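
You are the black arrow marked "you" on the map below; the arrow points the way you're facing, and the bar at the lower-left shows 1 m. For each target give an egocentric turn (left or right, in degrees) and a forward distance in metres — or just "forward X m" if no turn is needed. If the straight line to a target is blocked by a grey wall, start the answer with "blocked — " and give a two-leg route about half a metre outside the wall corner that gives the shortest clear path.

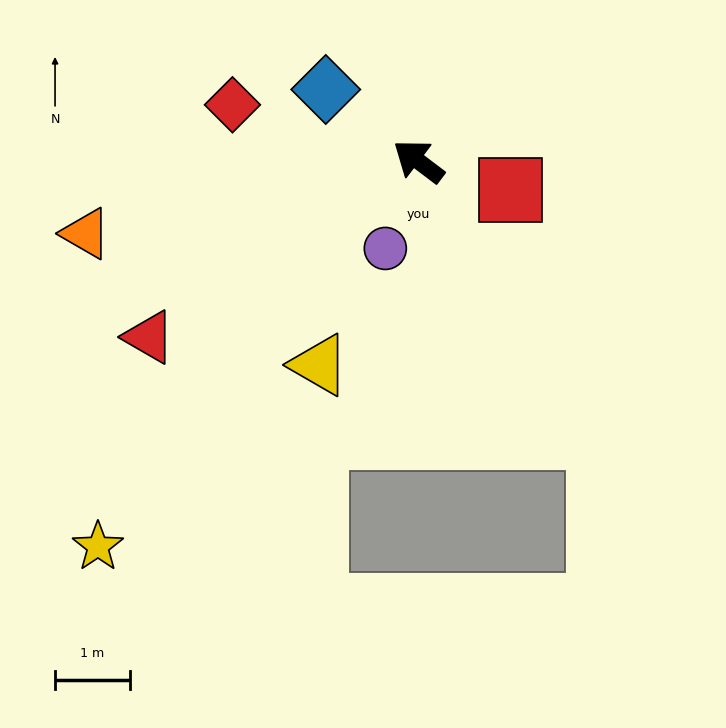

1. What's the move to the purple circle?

turn left 106°, forward 1.2 m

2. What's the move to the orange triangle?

turn left 49°, forward 4.5 m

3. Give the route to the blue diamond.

forward 1.6 m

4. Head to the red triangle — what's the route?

turn left 70°, forward 4.3 m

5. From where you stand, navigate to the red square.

turn right 160°, forward 1.3 m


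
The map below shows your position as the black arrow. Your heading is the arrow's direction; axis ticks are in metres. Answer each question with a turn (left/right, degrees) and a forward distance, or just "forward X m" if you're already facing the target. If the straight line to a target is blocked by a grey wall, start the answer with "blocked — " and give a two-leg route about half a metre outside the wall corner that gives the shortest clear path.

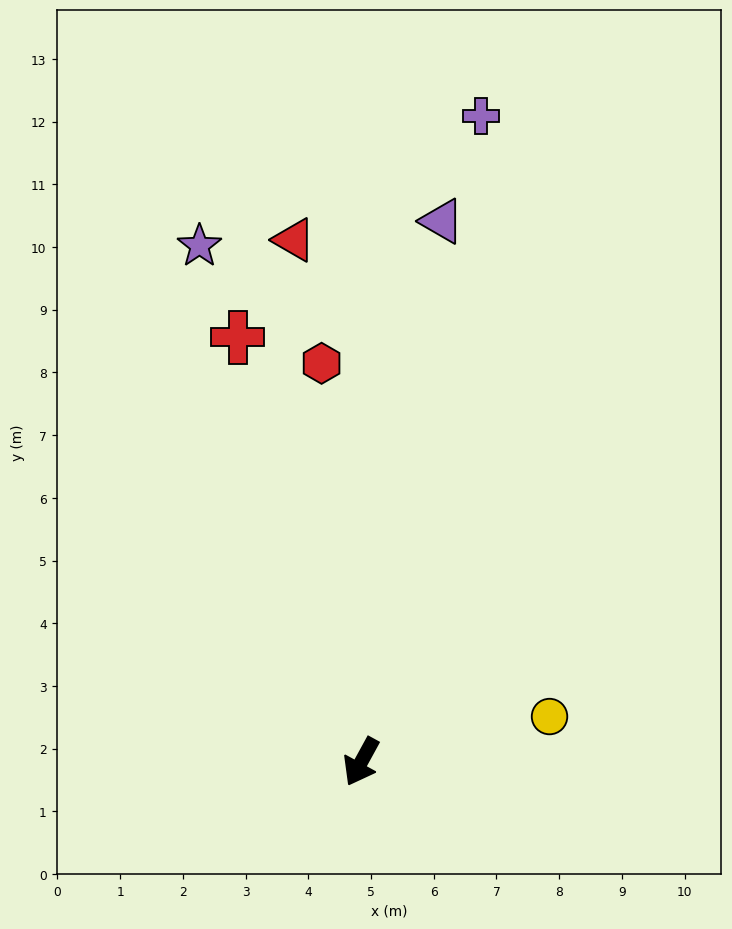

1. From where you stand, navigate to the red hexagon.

turn right 146°, forward 6.4 m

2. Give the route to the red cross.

turn right 135°, forward 7.1 m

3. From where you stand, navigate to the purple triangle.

turn right 160°, forward 8.7 m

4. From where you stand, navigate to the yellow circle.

turn left 132°, forward 3.1 m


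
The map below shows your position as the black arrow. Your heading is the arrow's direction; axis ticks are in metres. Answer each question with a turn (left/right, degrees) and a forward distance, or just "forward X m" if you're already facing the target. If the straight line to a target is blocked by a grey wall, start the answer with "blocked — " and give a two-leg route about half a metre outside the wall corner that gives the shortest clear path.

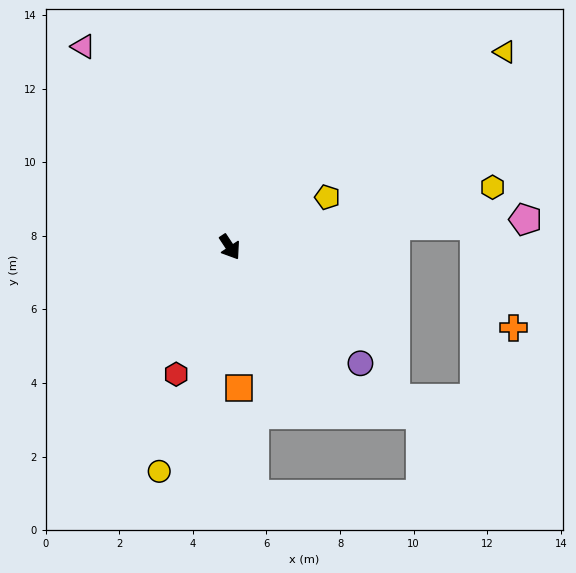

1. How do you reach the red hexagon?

turn right 56°, forward 3.8 m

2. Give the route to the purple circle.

turn left 15°, forward 4.8 m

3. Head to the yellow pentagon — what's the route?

turn left 84°, forward 3.0 m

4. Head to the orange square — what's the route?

turn right 30°, forward 3.8 m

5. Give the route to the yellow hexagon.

turn left 69°, forward 7.3 m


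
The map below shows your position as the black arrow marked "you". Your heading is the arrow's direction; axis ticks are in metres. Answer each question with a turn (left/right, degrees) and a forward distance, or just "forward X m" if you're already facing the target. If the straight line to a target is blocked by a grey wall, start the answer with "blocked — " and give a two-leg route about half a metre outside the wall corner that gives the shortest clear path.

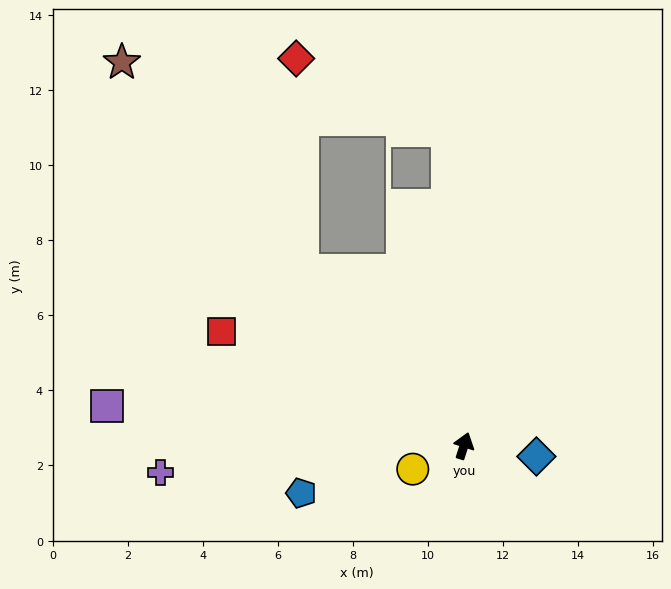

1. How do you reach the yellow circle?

turn left 132°, forward 1.5 m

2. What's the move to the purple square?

turn left 101°, forward 9.6 m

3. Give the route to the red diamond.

blocked — turn left 60°, forward 6.3 m, then turn right 41°, forward 5.6 m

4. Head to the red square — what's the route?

turn left 82°, forward 7.1 m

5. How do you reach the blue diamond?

turn right 81°, forward 2.0 m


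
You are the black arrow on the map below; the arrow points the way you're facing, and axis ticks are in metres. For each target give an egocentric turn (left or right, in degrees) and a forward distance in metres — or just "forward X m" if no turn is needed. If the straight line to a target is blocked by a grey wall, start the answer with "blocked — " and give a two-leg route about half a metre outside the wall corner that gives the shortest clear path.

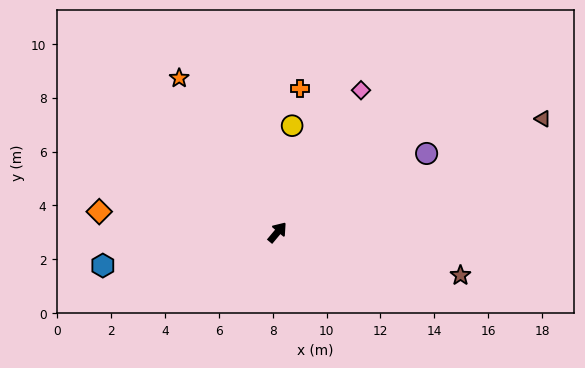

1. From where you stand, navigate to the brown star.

turn right 63°, forward 7.0 m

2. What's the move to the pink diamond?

turn left 9°, forward 6.1 m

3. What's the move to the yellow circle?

turn left 32°, forward 4.0 m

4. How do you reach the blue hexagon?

turn left 141°, forward 6.6 m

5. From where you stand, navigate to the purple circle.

turn right 22°, forward 6.3 m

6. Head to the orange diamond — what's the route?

turn left 123°, forward 6.7 m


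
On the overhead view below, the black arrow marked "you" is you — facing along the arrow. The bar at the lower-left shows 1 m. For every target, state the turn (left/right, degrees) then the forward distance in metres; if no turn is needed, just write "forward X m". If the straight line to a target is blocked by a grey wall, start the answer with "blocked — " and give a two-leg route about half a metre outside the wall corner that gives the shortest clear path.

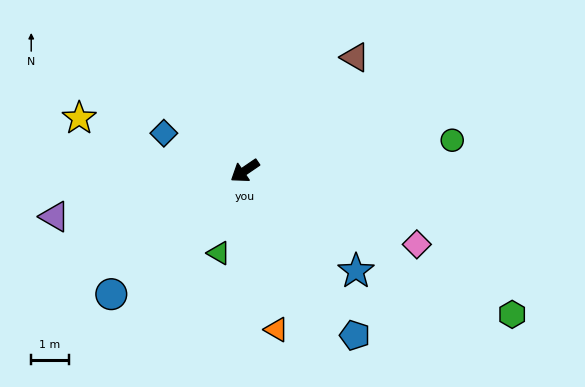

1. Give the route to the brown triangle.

turn right 168°, forward 4.2 m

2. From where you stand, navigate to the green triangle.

turn left 38°, forward 2.3 m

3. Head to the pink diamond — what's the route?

turn left 123°, forward 5.0 m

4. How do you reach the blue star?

turn left 104°, forward 4.0 m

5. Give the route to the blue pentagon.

turn left 89°, forward 5.3 m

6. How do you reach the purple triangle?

turn right 21°, forward 5.2 m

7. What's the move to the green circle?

turn left 154°, forward 5.6 m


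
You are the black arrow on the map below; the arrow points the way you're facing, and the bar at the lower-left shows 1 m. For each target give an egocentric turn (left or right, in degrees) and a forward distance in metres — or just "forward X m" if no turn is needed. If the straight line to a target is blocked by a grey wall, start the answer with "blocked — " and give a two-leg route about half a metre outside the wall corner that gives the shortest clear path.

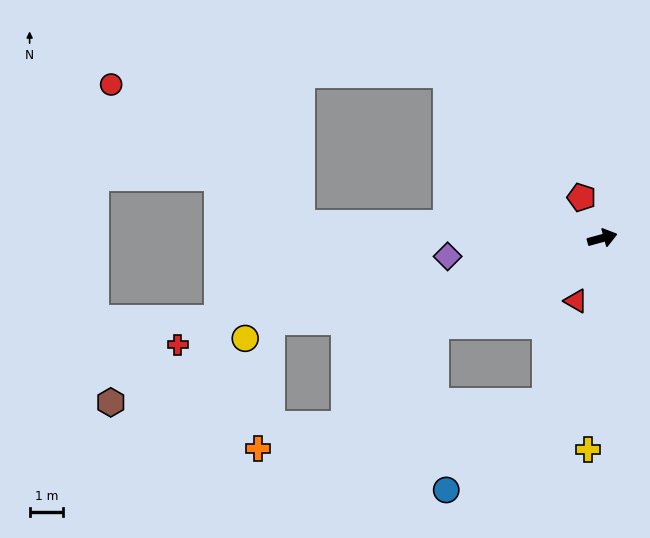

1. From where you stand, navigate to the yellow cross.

turn right 109°, forward 6.4 m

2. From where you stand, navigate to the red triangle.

turn right 128°, forward 2.1 m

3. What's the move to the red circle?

blocked — turn left 162°, forward 9.1 m, then turn right 34°, forward 7.1 m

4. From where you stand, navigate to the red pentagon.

turn left 102°, forward 1.4 m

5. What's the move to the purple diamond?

turn left 171°, forward 4.7 m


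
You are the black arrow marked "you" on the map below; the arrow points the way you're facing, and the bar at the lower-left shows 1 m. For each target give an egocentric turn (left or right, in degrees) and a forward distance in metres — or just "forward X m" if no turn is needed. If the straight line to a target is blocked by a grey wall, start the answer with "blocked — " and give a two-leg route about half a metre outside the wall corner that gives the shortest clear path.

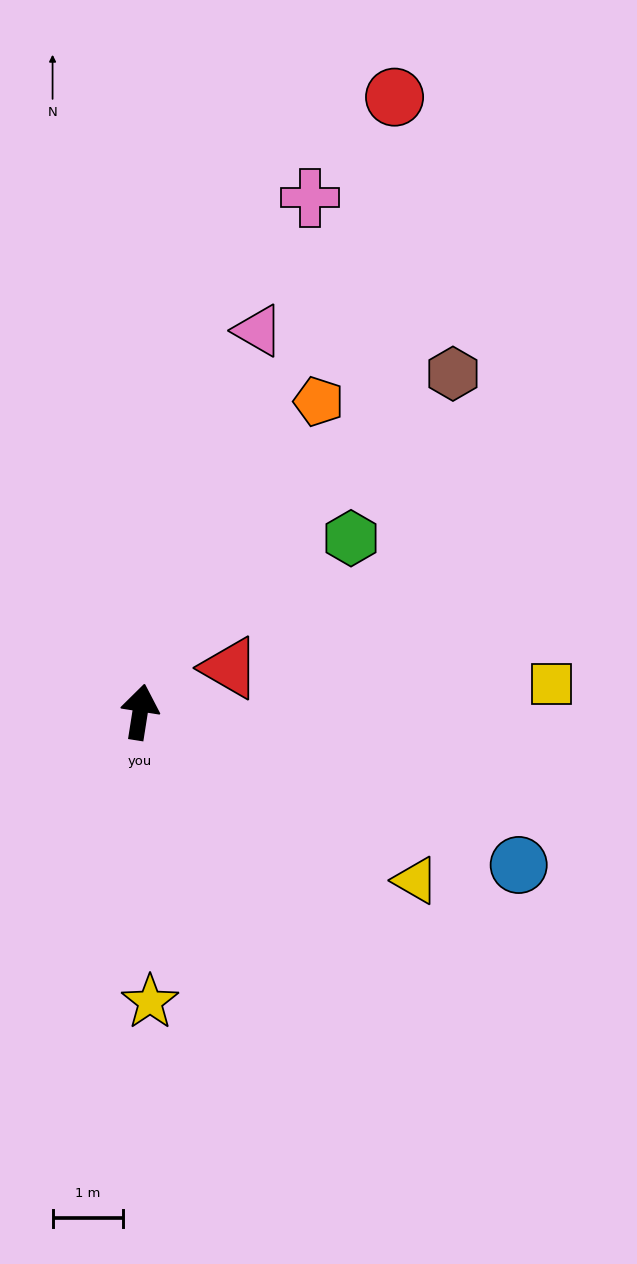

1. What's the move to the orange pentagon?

turn right 21°, forward 5.1 m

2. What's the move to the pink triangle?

turn right 8°, forward 5.7 m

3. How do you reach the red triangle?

turn right 55°, forward 1.4 m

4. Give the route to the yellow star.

turn right 169°, forward 4.1 m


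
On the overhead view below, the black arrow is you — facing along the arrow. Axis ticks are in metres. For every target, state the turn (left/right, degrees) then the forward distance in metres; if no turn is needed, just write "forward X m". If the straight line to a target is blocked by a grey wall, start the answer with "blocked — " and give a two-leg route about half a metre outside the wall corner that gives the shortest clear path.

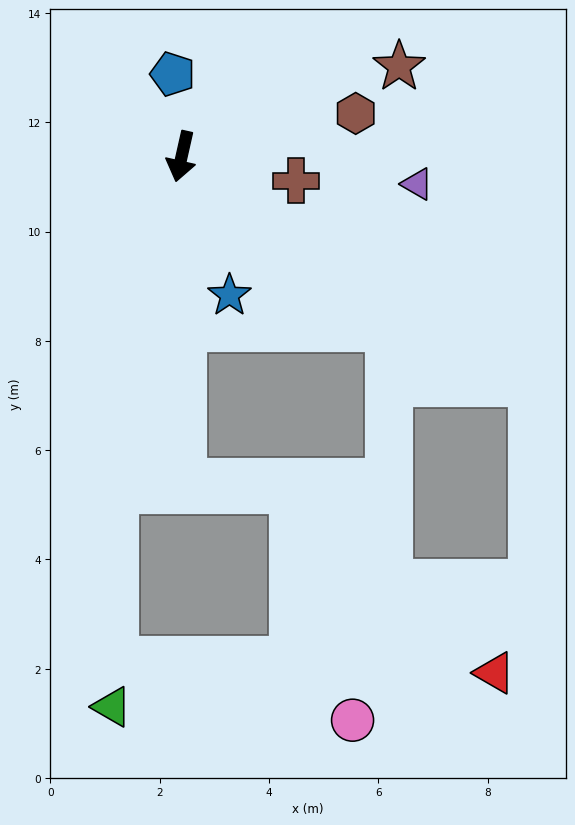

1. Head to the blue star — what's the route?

turn left 32°, forward 2.7 m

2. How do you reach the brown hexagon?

turn left 117°, forward 3.3 m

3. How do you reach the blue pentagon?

turn right 161°, forward 1.5 m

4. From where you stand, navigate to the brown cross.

turn left 91°, forward 2.1 m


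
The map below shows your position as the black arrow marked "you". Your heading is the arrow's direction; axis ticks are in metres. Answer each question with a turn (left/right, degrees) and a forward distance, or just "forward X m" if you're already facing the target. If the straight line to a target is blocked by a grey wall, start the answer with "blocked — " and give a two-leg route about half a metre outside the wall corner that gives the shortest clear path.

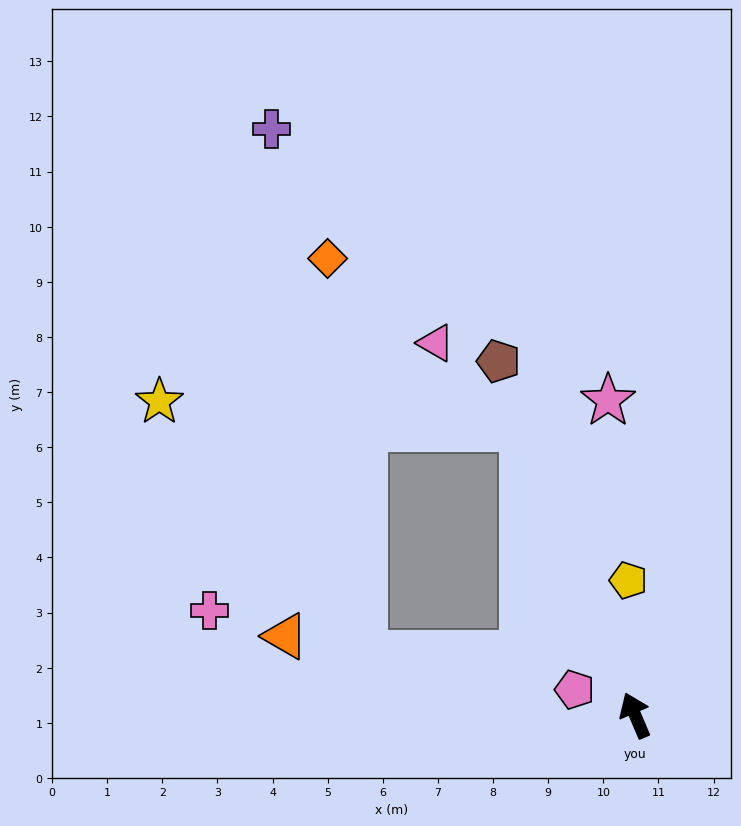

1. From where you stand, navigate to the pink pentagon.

turn left 44°, forward 1.2 m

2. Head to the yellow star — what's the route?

blocked — forward 5.6 m, then turn left 63°, forward 6.6 m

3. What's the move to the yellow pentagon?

turn right 20°, forward 2.5 m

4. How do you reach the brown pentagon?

forward 6.9 m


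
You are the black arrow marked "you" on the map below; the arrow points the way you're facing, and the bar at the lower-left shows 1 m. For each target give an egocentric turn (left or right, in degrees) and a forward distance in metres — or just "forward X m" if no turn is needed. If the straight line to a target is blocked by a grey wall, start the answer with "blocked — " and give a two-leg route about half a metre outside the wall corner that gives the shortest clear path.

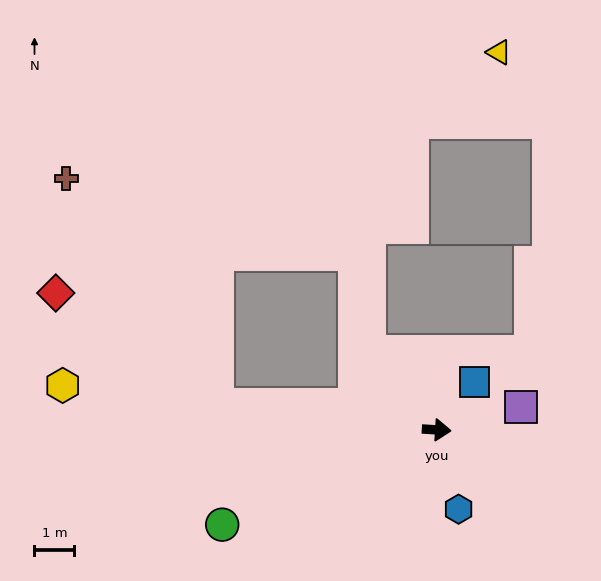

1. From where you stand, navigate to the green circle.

turn right 153°, forward 5.9 m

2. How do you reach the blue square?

turn left 55°, forward 1.5 m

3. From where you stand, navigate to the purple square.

turn left 19°, forward 2.2 m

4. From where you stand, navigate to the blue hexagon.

turn right 71°, forward 2.1 m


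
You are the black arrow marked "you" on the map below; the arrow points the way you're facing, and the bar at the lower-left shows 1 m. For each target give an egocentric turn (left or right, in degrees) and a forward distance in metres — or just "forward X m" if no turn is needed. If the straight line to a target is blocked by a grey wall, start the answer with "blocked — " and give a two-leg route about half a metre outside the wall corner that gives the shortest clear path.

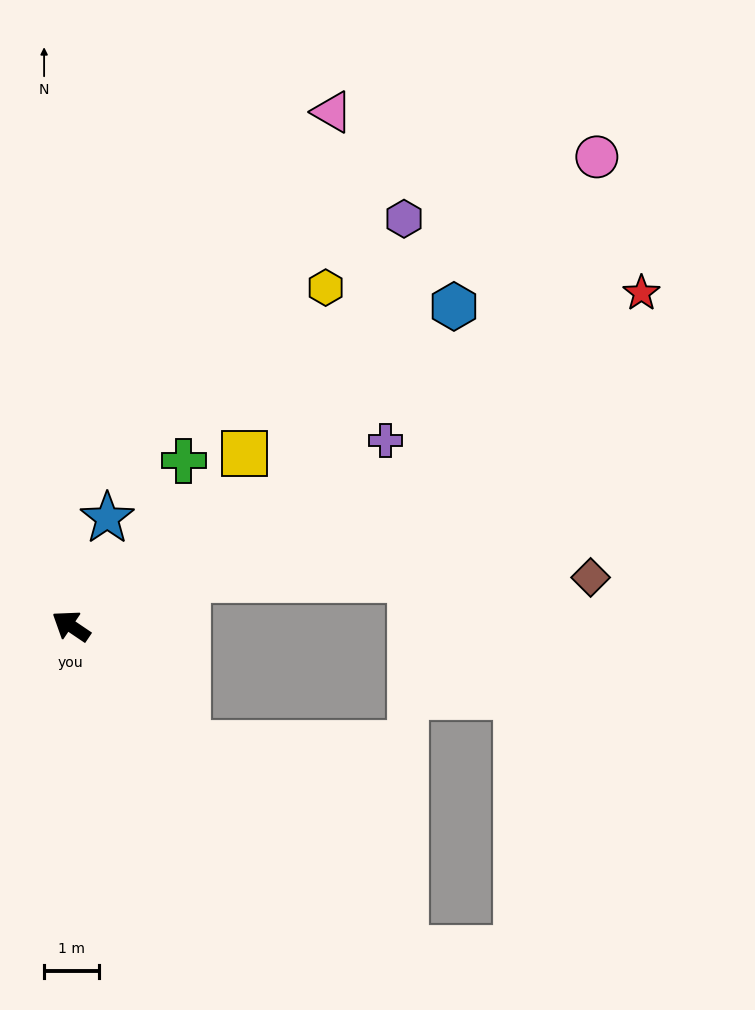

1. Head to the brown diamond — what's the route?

blocked — turn right 124°, forward 2.3 m, then turn right 22°, forward 7.3 m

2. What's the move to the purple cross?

turn right 115°, forward 6.6 m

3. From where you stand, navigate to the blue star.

turn right 75°, forward 2.1 m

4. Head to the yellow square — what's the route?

turn right 101°, forward 4.5 m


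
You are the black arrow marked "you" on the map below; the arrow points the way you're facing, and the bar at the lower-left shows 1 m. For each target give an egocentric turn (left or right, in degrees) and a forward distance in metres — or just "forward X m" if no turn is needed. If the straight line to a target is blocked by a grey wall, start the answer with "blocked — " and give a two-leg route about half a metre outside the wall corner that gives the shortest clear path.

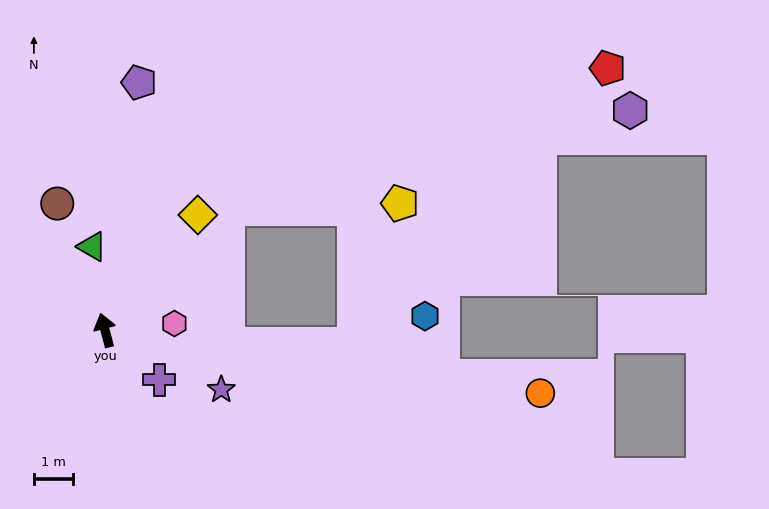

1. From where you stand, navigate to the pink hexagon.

turn right 99°, forward 1.8 m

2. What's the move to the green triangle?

turn right 6°, forward 2.1 m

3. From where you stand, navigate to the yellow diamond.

turn right 54°, forward 3.8 m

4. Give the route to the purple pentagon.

turn right 23°, forward 6.3 m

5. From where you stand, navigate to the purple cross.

turn right 147°, forward 1.9 m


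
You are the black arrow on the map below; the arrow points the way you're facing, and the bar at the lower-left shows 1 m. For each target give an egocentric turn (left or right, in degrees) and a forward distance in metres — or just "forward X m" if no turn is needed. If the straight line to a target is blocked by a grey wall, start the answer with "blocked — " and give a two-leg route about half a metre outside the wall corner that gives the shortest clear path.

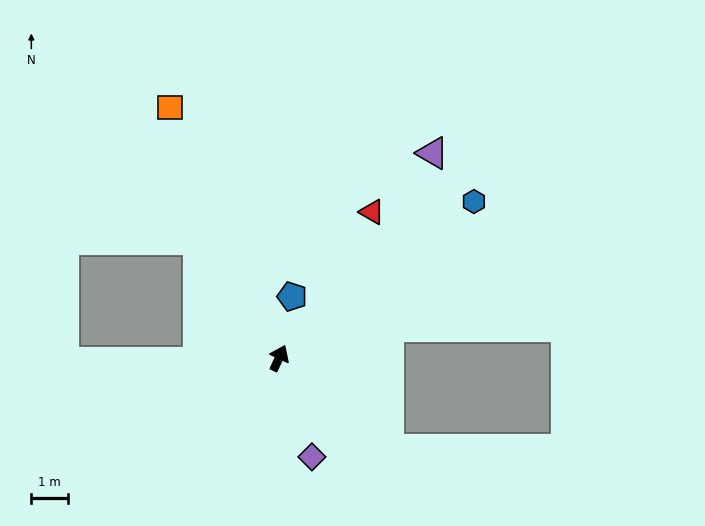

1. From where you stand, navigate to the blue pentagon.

turn left 13°, forward 1.7 m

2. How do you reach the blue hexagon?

turn right 26°, forward 6.8 m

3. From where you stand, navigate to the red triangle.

turn right 8°, forward 4.7 m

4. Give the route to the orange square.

turn left 48°, forward 7.5 m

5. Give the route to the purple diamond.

turn right 137°, forward 2.8 m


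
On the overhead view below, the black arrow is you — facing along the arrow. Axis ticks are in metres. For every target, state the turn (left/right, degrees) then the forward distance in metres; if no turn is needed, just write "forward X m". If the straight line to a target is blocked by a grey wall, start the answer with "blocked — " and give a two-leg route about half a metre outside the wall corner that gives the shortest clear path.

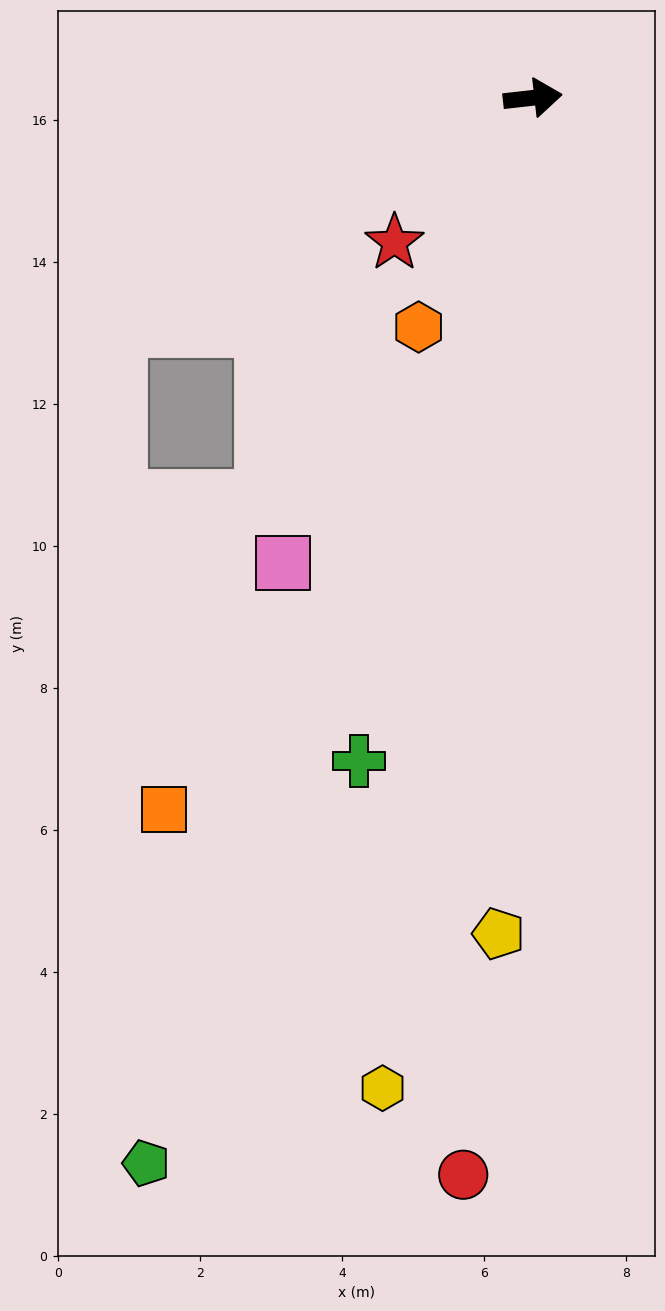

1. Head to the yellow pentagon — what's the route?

turn right 99°, forward 11.8 m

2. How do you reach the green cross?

turn right 111°, forward 9.7 m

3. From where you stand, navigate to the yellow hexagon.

turn right 105°, forward 14.1 m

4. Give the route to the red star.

turn right 140°, forward 2.8 m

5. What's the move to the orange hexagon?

turn right 123°, forward 3.6 m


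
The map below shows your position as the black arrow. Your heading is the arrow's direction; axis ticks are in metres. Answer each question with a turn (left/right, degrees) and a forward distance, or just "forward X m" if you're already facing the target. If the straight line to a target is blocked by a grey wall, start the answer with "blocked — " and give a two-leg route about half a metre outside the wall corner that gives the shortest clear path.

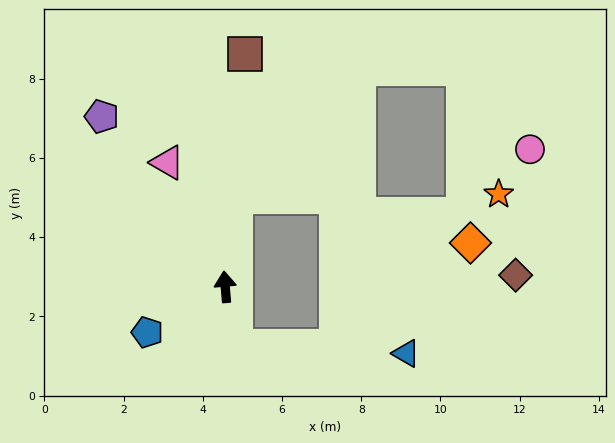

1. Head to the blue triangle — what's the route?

blocked — turn right 175°, forward 1.5 m, then turn left 78°, forward 4.3 m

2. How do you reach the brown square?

turn right 10°, forward 5.9 m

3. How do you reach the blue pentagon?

turn left 115°, forward 2.3 m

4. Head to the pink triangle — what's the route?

turn left 20°, forward 3.5 m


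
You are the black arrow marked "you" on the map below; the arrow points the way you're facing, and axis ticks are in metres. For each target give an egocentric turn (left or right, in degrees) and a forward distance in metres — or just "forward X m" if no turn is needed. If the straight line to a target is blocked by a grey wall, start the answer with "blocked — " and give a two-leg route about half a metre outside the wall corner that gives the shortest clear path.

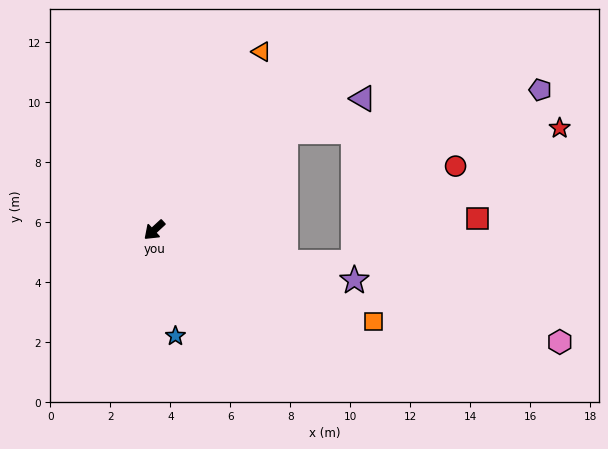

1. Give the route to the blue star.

turn left 59°, forward 3.6 m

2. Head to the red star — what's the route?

blocked — turn left 174°, forward 5.5 m, then turn right 36°, forward 9.2 m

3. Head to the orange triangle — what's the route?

turn right 164°, forward 6.9 m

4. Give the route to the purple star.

turn left 123°, forward 6.9 m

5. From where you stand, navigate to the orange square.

turn left 115°, forward 7.9 m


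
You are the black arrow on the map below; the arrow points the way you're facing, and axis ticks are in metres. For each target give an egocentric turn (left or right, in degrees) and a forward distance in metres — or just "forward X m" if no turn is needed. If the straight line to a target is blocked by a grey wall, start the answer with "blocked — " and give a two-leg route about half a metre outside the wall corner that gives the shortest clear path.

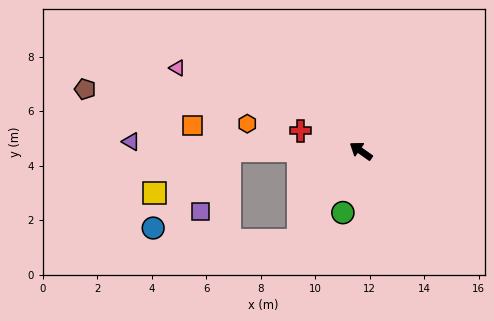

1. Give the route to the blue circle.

blocked — turn left 35°, forward 4.8 m, then turn left 46°, forward 4.0 m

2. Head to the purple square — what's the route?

blocked — turn left 35°, forward 4.8 m, then turn left 65°, forward 2.5 m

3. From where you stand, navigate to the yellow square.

blocked — turn left 35°, forward 4.8 m, then turn left 30°, forward 3.2 m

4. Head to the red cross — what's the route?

turn left 16°, forward 2.3 m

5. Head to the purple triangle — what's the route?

turn left 33°, forward 8.4 m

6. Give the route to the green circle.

turn left 109°, forward 2.4 m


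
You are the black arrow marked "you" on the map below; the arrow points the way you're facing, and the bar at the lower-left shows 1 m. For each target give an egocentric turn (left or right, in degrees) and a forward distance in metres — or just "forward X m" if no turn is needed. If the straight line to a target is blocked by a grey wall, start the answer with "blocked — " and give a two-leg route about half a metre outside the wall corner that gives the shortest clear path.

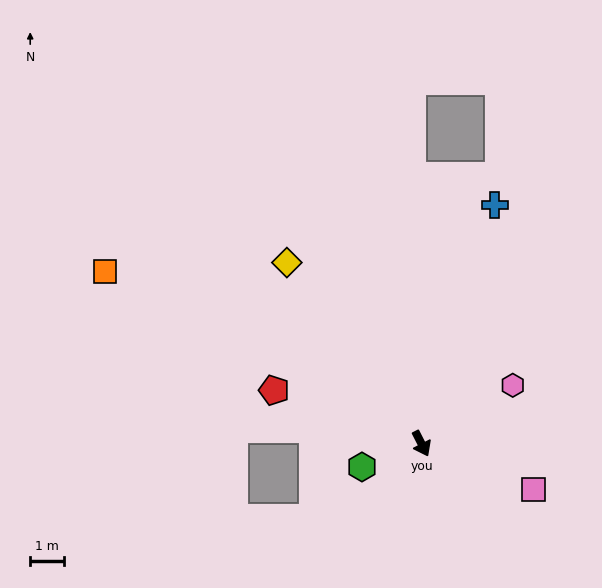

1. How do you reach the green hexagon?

turn right 96°, forward 1.9 m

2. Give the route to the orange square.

turn right 146°, forward 10.7 m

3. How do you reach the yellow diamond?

turn right 170°, forward 6.7 m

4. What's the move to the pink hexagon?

turn left 96°, forward 3.2 m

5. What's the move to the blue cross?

turn left 136°, forward 7.4 m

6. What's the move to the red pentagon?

turn right 137°, forward 4.6 m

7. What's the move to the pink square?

turn left 41°, forward 3.6 m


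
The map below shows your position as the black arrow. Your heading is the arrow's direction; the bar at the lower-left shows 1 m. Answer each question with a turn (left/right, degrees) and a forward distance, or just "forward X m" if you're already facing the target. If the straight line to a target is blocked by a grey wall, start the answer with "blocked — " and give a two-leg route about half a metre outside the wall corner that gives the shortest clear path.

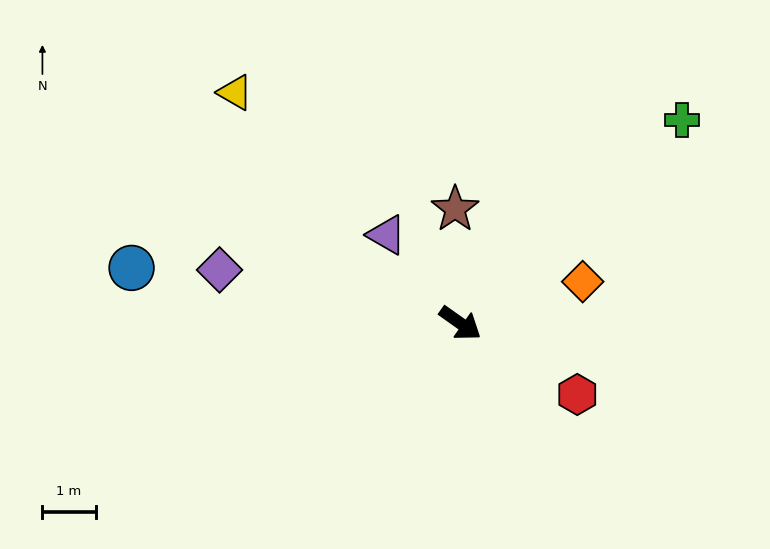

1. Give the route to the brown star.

turn left 128°, forward 2.1 m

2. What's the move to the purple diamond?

turn right 157°, forward 4.6 m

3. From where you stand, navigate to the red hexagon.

turn left 4°, forward 2.6 m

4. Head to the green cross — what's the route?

turn left 78°, forward 5.6 m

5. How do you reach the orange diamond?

turn left 54°, forward 2.4 m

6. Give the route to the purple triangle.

turn left 165°, forward 2.2 m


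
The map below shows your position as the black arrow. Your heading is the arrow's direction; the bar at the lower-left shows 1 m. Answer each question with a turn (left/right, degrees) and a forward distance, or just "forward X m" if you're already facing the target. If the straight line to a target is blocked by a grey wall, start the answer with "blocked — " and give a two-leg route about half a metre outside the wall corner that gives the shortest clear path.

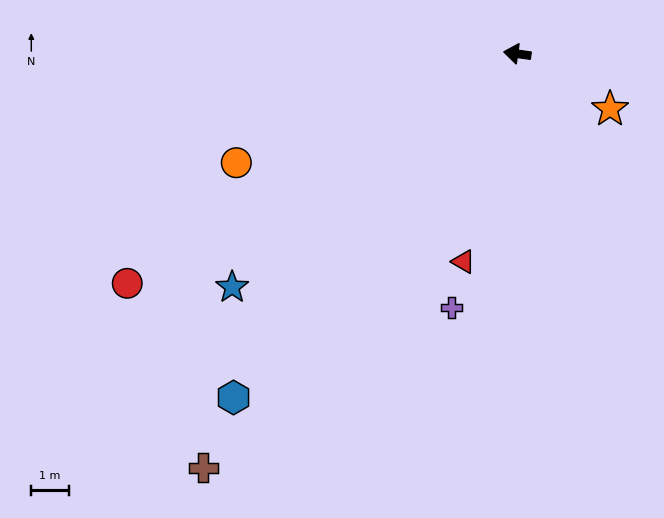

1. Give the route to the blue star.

turn left 47°, forward 9.9 m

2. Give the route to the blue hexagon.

turn left 58°, forward 12.0 m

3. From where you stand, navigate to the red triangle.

turn left 83°, forward 5.8 m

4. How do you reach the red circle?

turn left 38°, forward 12.2 m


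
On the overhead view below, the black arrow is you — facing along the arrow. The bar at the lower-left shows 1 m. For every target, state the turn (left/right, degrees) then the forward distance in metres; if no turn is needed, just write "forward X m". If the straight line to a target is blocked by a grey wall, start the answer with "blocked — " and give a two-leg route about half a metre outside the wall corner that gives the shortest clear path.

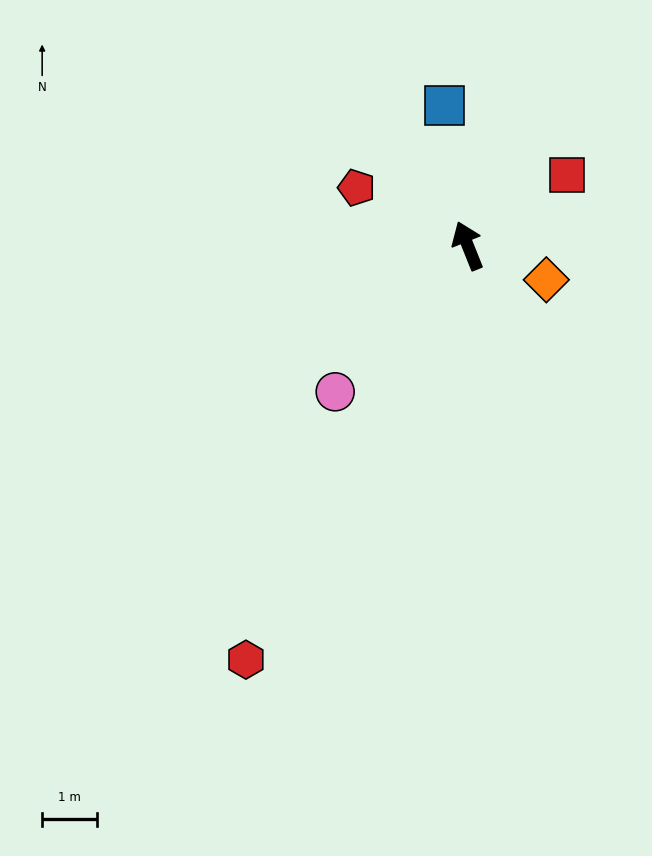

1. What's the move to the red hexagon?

turn left 130°, forward 8.6 m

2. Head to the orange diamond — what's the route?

turn right 135°, forward 1.6 m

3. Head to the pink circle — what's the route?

turn left 116°, forward 3.6 m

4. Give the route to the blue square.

turn right 12°, forward 2.6 m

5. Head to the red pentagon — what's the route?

turn left 41°, forward 2.3 m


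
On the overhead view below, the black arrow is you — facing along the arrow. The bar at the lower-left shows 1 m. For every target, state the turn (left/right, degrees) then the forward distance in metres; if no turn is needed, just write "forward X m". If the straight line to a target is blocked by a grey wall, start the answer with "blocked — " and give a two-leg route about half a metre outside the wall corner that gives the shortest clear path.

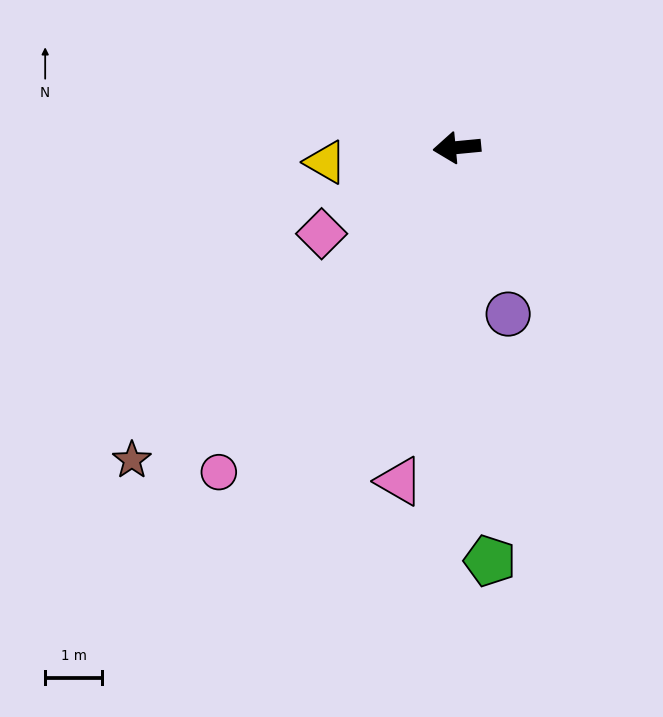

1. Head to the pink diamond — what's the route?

turn left 27°, forward 2.8 m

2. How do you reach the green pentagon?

turn left 89°, forward 7.2 m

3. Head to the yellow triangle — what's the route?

forward 2.3 m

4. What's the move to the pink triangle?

turn left 75°, forward 5.9 m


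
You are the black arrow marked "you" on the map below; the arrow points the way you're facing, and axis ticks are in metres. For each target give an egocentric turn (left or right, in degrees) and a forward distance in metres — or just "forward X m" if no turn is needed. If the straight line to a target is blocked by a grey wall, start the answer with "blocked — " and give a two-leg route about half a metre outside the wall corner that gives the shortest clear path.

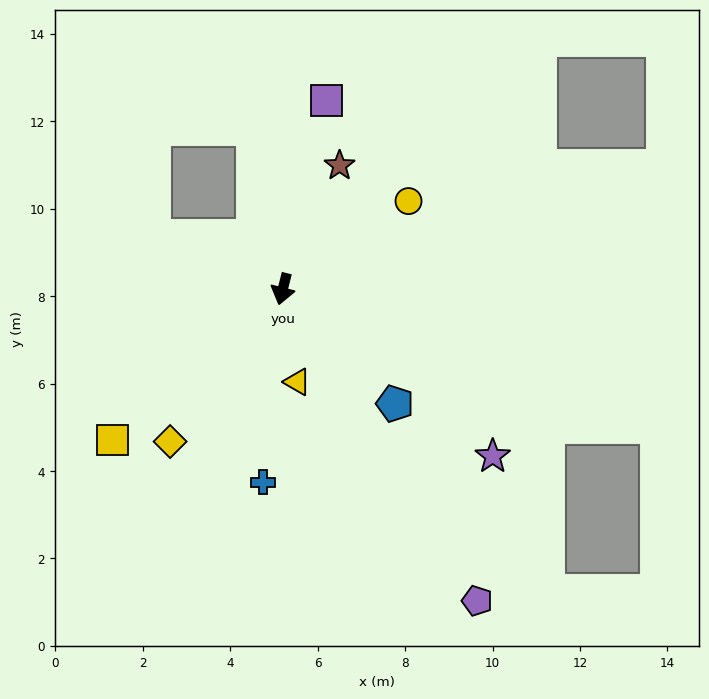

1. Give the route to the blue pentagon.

turn left 58°, forward 3.7 m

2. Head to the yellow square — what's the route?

turn right 34°, forward 5.2 m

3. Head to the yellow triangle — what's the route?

turn left 23°, forward 2.1 m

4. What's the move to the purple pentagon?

turn left 46°, forward 8.4 m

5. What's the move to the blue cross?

turn left 8°, forward 4.4 m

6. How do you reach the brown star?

turn left 169°, forward 3.1 m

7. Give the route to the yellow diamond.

turn right 22°, forward 4.3 m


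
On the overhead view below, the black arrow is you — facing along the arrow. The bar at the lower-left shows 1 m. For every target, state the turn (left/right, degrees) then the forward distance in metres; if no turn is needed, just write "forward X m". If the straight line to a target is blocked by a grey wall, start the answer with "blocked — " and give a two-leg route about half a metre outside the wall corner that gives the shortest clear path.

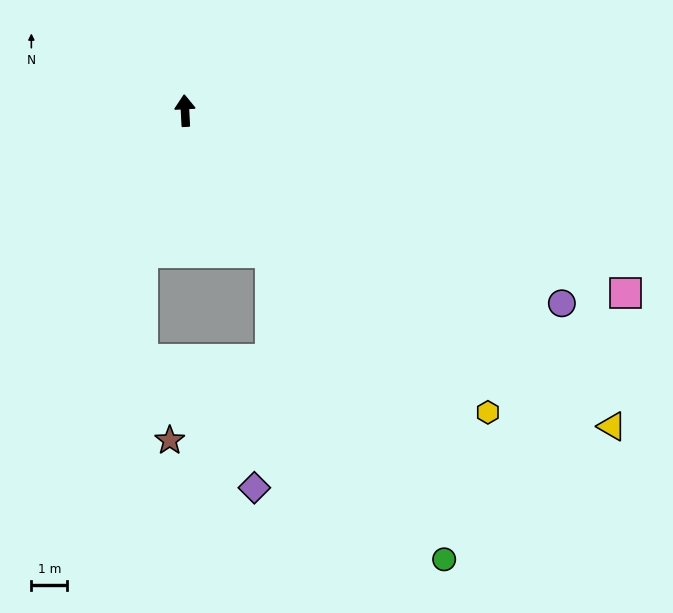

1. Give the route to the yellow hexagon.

turn right 138°, forward 11.9 m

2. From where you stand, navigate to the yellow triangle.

turn right 129°, forward 14.7 m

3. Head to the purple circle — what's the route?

turn right 120°, forward 11.7 m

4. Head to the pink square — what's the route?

turn right 115°, forward 13.2 m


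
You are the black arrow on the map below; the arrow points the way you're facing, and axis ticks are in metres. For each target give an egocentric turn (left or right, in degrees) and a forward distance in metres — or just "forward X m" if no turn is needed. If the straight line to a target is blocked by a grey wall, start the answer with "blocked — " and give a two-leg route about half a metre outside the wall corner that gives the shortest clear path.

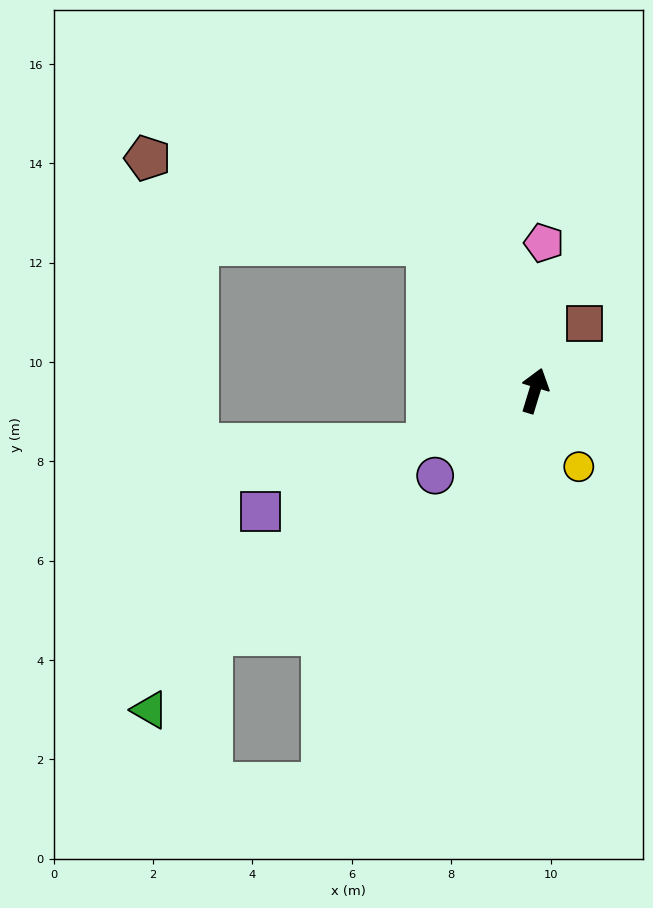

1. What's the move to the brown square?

turn right 19°, forward 1.7 m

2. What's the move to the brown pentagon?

blocked — turn left 53°, forward 3.6 m, then turn left 37°, forward 5.9 m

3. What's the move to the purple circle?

turn left 147°, forward 2.6 m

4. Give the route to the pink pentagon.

turn left 13°, forward 3.0 m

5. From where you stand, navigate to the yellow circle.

turn right 133°, forward 1.8 m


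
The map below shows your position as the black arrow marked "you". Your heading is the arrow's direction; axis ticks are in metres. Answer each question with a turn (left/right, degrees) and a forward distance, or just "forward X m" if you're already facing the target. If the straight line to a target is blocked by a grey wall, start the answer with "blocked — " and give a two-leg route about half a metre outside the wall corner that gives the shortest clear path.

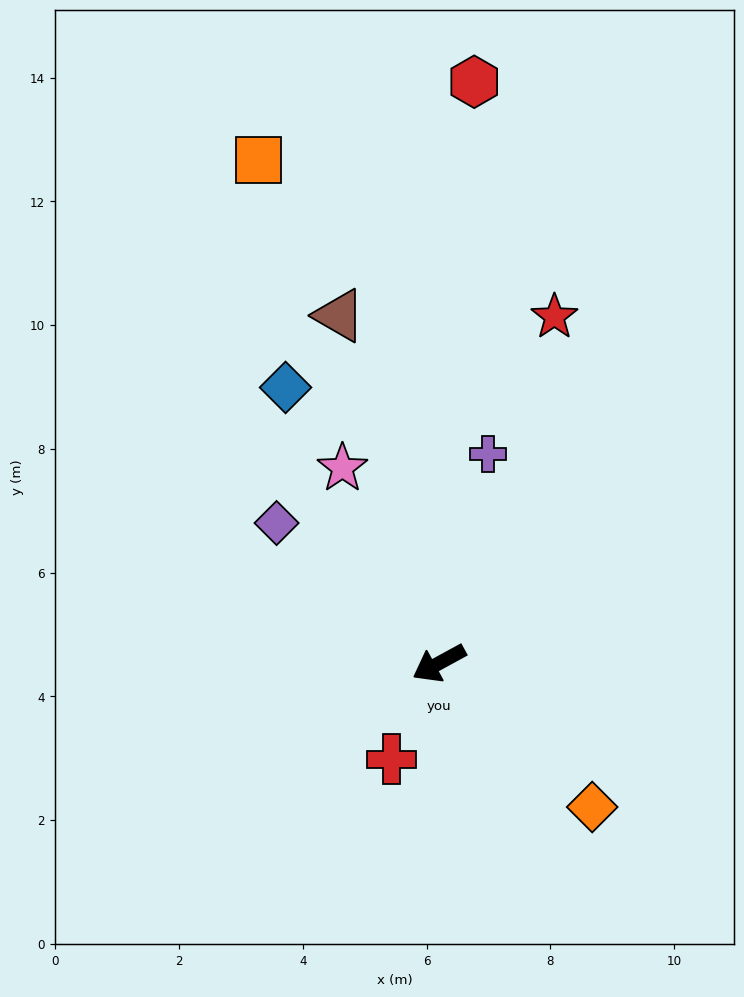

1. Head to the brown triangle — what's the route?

turn right 103°, forward 5.8 m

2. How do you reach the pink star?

turn right 92°, forward 3.5 m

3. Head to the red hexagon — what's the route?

turn right 122°, forward 9.4 m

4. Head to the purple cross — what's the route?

turn right 132°, forward 3.5 m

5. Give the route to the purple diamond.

turn right 69°, forward 3.5 m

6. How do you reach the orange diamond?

turn left 108°, forward 3.4 m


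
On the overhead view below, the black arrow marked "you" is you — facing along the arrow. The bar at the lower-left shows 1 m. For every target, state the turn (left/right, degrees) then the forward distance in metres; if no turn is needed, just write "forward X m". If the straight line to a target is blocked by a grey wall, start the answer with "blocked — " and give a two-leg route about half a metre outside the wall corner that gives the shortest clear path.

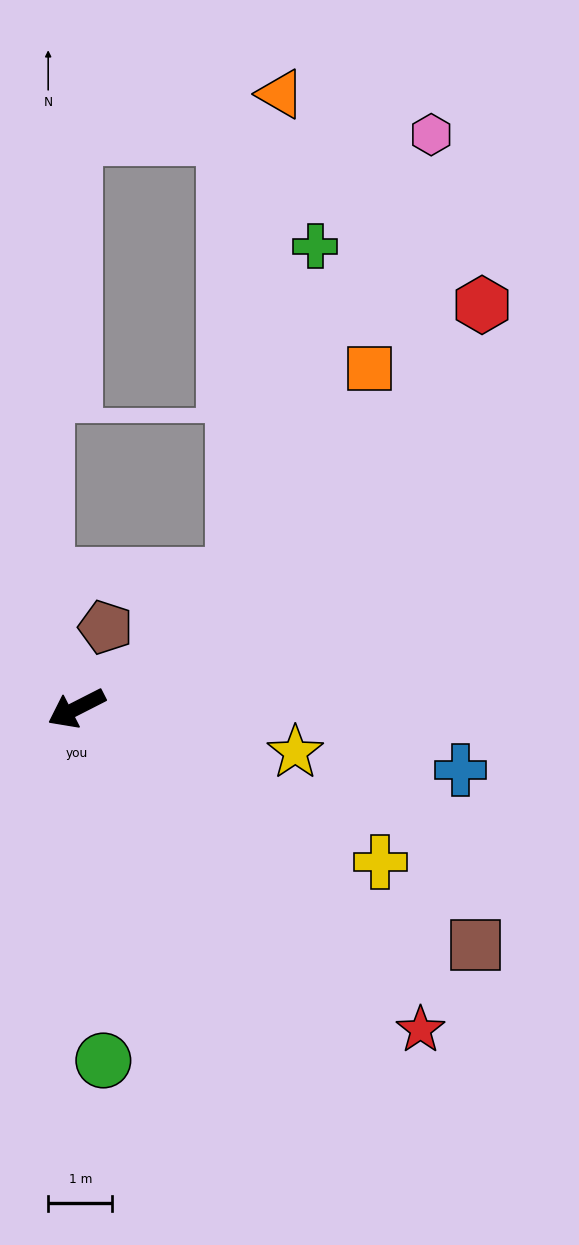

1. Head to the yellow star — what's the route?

turn left 142°, forward 3.5 m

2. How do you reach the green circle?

turn left 67°, forward 5.5 m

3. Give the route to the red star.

turn left 110°, forward 7.3 m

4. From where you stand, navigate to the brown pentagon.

turn right 137°, forward 1.3 m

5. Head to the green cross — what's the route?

blocked — turn right 166°, forward 3.2 m, then turn left 35°, forward 5.3 m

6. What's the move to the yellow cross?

turn left 126°, forward 5.3 m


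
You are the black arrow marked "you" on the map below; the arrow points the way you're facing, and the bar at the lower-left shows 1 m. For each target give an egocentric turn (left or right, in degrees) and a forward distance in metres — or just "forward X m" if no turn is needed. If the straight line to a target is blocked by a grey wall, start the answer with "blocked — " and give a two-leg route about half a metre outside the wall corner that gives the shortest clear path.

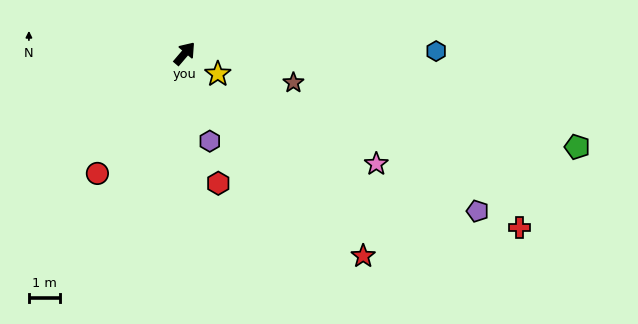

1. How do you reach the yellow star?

turn right 81°, forward 1.3 m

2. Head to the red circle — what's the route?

turn right 176°, forward 4.8 m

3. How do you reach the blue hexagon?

turn right 49°, forward 8.1 m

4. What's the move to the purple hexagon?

turn right 123°, forward 2.9 m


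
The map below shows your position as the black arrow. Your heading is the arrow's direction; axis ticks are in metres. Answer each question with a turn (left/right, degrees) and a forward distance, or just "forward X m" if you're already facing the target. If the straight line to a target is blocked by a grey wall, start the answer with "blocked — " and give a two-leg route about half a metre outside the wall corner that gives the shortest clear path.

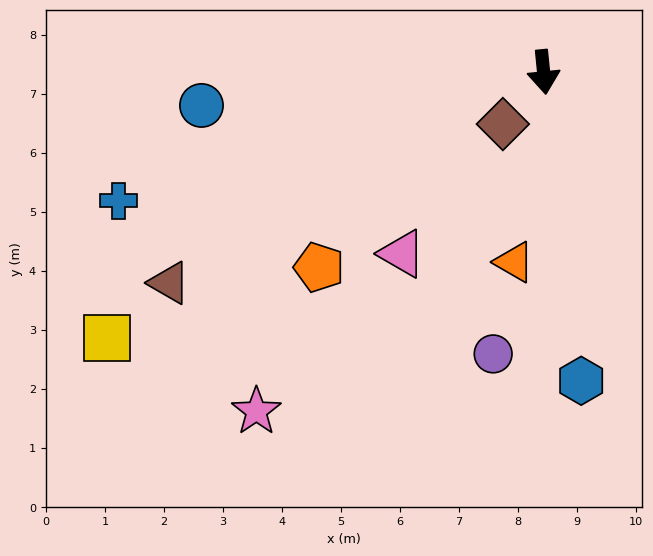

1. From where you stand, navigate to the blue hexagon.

forward 5.3 m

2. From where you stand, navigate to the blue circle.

turn right 90°, forward 5.8 m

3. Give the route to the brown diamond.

turn right 44°, forward 1.1 m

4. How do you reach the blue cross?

turn right 79°, forward 7.5 m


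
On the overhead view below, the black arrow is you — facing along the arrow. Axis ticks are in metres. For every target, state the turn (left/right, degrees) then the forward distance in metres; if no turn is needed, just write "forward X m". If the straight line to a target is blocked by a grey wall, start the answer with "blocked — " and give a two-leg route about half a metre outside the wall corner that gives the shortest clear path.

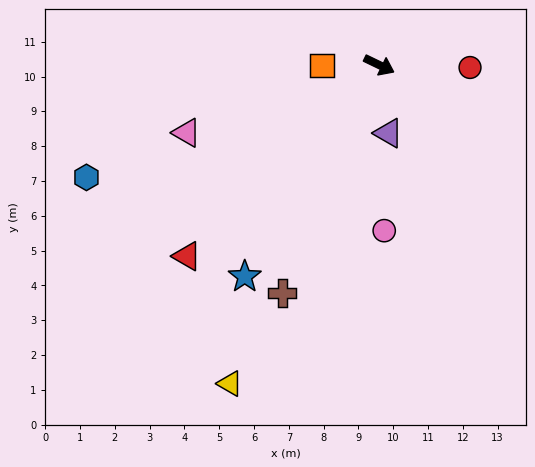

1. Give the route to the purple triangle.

turn right 57°, forward 2.0 m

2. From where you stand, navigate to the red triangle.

turn right 109°, forward 7.8 m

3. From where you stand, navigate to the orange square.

turn right 154°, forward 1.6 m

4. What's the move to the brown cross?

turn right 87°, forward 7.1 m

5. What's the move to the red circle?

turn left 24°, forward 2.6 m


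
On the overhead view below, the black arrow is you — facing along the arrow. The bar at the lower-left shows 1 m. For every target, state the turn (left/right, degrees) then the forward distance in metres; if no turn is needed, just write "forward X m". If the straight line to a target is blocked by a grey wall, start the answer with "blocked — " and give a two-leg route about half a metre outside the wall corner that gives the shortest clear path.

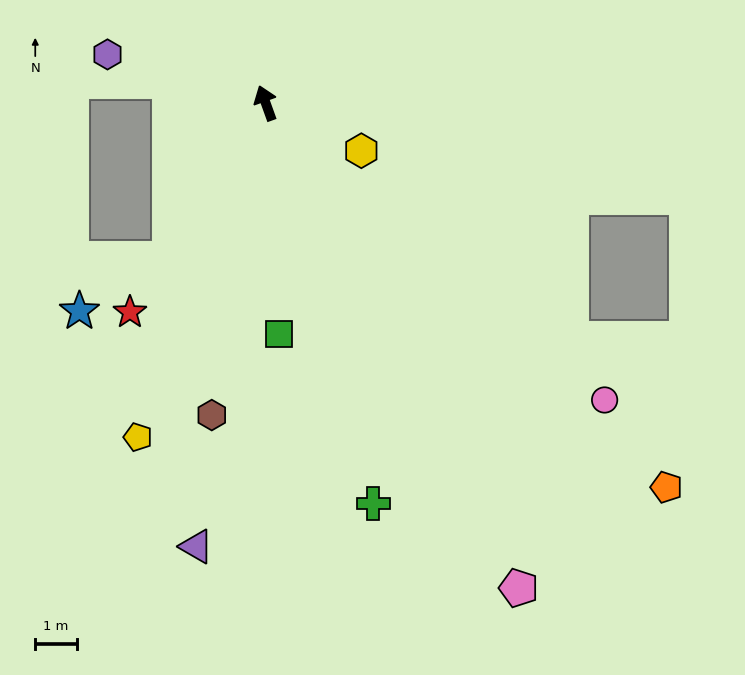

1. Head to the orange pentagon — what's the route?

turn right 154°, forward 13.4 m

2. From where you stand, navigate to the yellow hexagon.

turn right 136°, forward 2.6 m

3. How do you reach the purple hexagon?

turn left 53°, forward 4.0 m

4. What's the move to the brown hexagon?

turn left 150°, forward 7.7 m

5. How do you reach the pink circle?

turn right 151°, forward 10.9 m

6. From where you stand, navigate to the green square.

turn left 164°, forward 5.6 m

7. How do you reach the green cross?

turn left 175°, forward 10.0 m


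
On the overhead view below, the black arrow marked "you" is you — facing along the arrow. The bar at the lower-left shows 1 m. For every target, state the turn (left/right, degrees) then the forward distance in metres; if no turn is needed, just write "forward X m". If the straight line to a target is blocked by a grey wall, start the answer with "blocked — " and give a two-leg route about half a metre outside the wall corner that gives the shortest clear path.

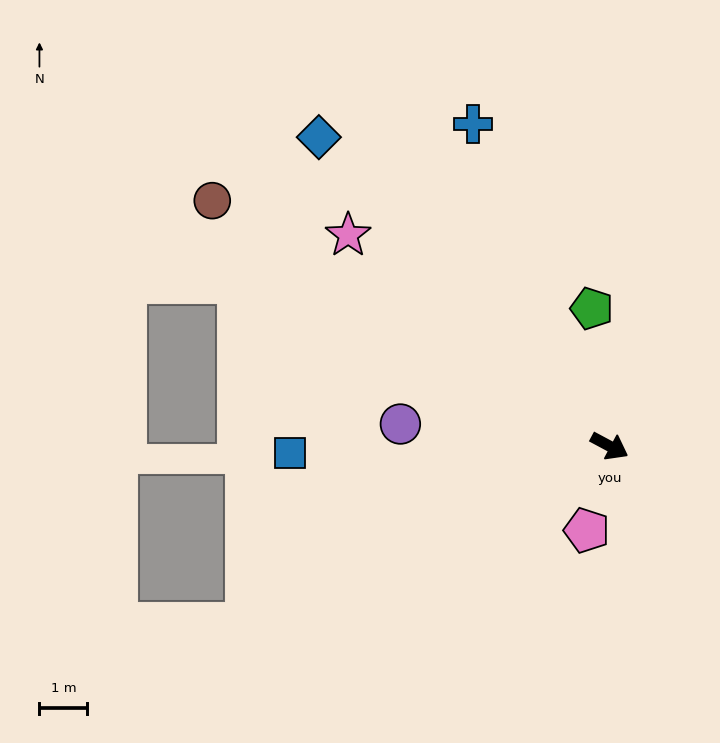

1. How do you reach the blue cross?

turn left 141°, forward 7.3 m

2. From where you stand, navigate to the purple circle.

turn right 158°, forward 4.4 m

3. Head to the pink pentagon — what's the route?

turn right 77°, forward 1.8 m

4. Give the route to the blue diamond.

turn left 161°, forward 8.8 m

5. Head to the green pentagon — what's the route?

turn left 125°, forward 2.9 m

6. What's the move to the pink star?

turn left 169°, forward 7.0 m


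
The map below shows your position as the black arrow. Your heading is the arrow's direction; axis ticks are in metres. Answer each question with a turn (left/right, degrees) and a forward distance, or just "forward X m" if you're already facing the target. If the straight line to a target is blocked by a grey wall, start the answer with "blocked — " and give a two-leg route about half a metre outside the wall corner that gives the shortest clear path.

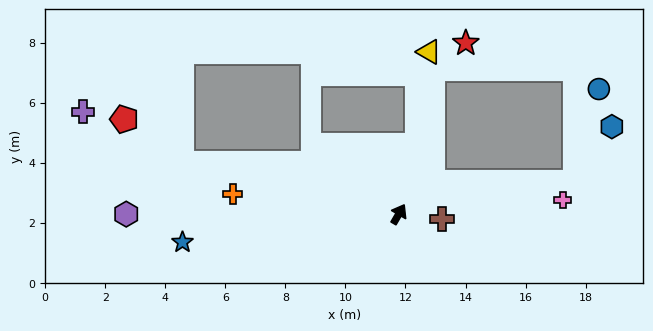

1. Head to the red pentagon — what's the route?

blocked — turn left 107°, forward 7.4 m, then turn right 24°, forward 2.4 m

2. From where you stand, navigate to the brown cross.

turn right 66°, forward 1.4 m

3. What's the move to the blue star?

turn left 128°, forward 7.3 m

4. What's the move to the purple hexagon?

turn left 120°, forward 9.1 m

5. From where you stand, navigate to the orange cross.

turn left 113°, forward 5.6 m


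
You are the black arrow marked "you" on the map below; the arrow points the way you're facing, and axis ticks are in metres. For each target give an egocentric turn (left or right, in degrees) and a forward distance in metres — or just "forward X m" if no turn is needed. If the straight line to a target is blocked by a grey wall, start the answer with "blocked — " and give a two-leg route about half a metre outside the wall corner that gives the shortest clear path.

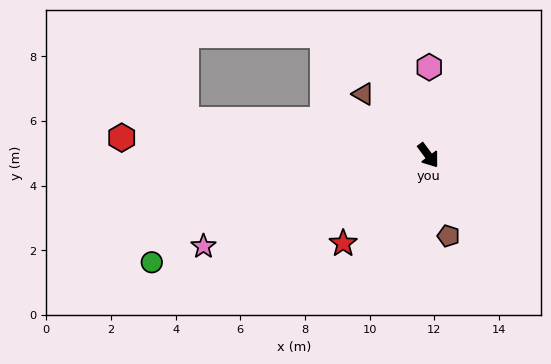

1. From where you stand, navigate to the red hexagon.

turn right 130°, forward 9.5 m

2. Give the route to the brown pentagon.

turn right 23°, forward 2.6 m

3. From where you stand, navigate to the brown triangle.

turn right 170°, forward 2.8 m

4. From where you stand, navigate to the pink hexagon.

turn left 143°, forward 2.7 m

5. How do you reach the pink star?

turn right 105°, forward 7.5 m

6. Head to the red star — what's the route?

turn right 81°, forward 3.8 m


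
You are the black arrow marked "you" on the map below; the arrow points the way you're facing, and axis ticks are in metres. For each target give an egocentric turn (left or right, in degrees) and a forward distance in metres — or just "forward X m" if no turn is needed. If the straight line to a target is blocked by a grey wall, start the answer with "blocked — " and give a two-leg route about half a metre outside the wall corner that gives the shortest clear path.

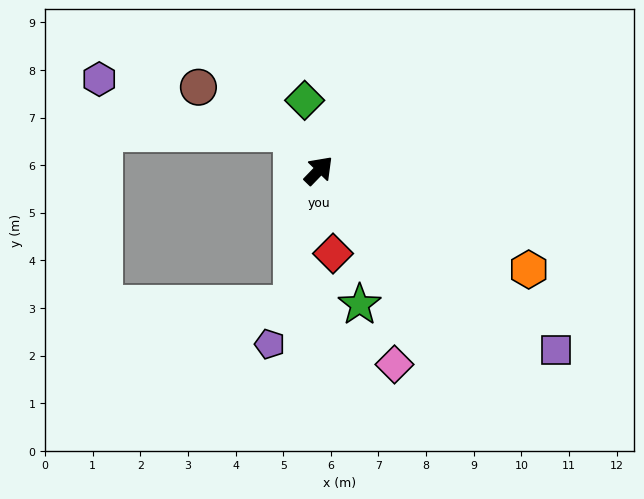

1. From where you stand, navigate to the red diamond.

turn right 126°, forward 1.8 m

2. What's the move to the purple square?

turn right 83°, forward 6.2 m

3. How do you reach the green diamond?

turn left 55°, forward 1.5 m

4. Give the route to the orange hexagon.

turn right 71°, forward 4.9 m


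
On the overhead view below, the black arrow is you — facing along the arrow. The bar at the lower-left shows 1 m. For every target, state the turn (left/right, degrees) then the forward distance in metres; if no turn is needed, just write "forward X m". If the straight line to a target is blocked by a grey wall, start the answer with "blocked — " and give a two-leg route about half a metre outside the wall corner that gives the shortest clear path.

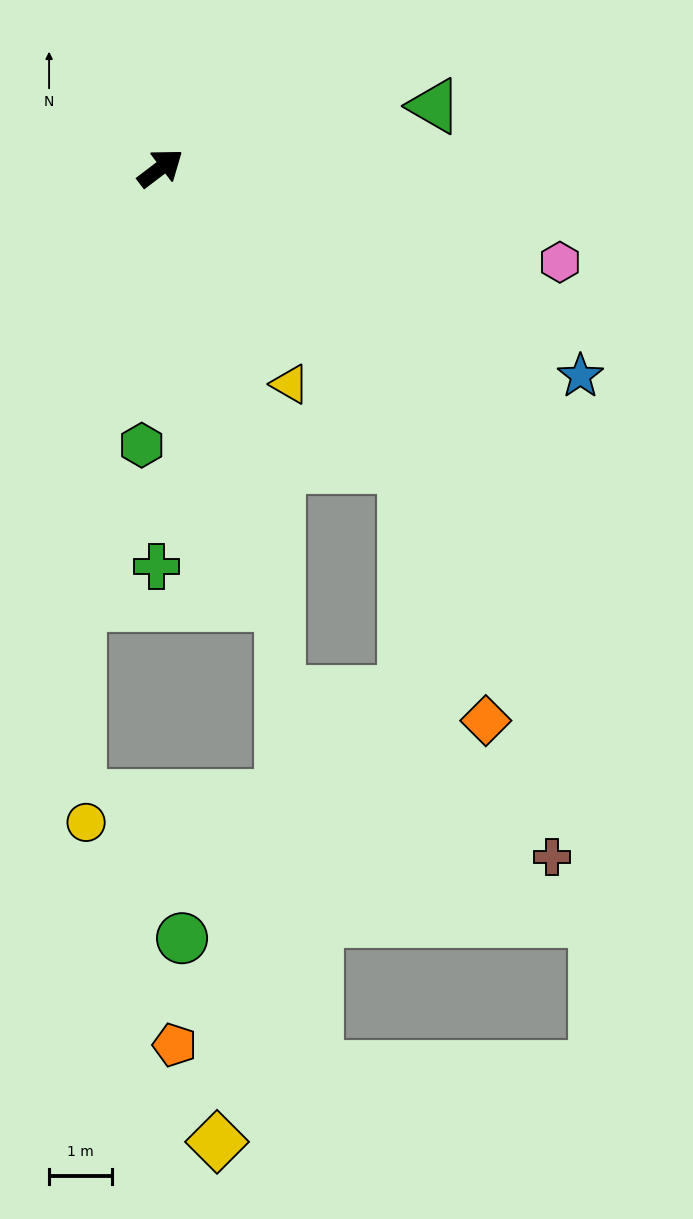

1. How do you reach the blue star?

turn right 64°, forward 7.4 m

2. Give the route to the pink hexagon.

turn right 51°, forward 6.5 m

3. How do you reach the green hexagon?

turn right 131°, forward 4.4 m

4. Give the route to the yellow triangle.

turn right 96°, forward 4.0 m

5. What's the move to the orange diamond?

blocked — turn right 88°, forward 6.1 m, then turn right 22°, forward 4.2 m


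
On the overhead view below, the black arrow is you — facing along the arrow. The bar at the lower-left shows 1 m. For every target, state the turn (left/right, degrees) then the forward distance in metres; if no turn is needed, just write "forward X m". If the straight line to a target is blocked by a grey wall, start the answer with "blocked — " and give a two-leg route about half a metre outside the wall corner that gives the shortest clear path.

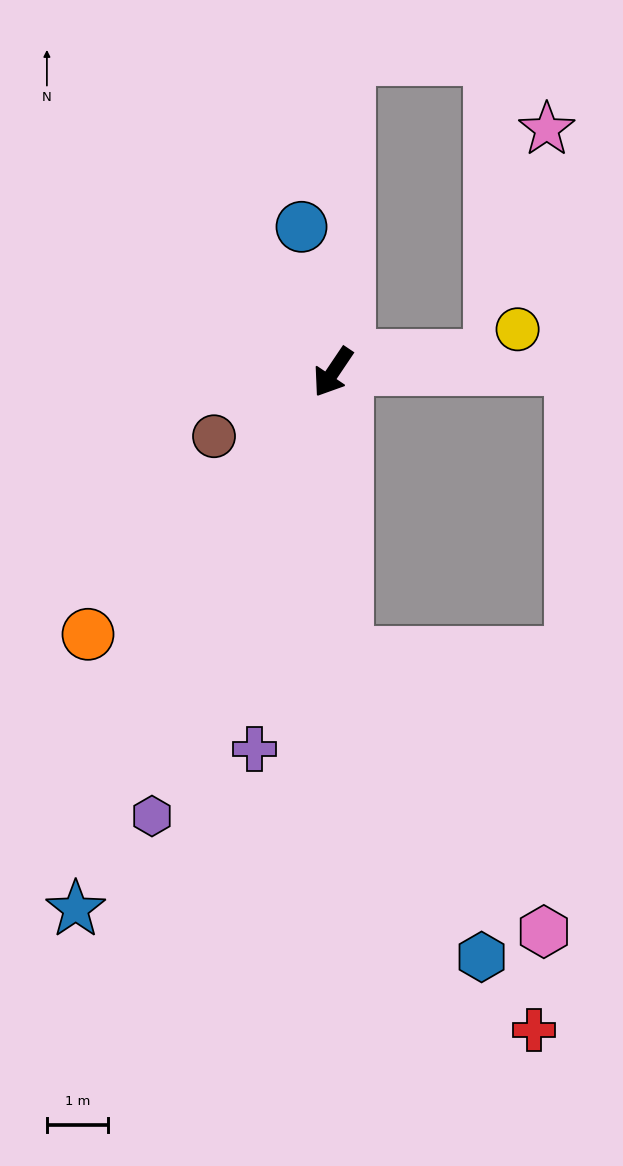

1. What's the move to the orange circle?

turn right 9°, forward 5.9 m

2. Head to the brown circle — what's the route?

turn right 28°, forward 2.2 m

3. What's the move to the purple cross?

turn left 22°, forward 6.4 m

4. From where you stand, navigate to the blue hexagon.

blocked — turn left 37°, forward 4.6 m, then turn left 21°, forward 5.5 m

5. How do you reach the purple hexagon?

turn left 12°, forward 7.9 m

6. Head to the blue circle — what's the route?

turn right 134°, forward 2.5 m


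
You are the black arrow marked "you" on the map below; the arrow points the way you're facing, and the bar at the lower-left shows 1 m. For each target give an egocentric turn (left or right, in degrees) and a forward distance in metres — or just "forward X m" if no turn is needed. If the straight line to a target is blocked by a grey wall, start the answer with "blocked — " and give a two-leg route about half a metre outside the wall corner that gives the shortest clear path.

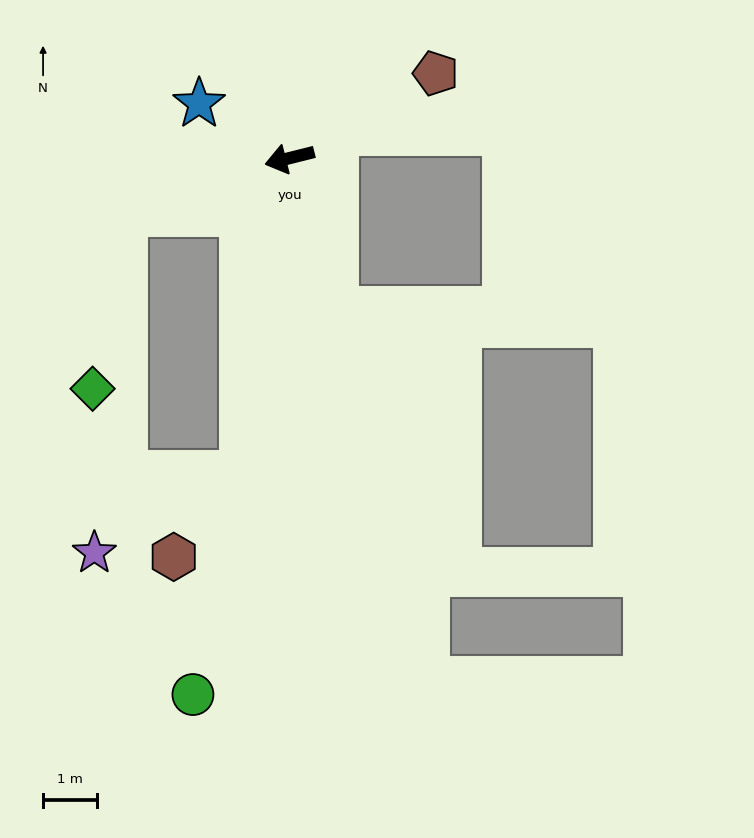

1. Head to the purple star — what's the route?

blocked — turn left 67°, forward 5.9 m, then turn right 53°, forward 3.1 m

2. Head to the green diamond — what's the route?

blocked — turn left 5°, forward 3.2 m, then turn left 61°, forward 3.3 m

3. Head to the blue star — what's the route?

turn right 45°, forward 2.0 m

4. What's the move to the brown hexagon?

blocked — turn left 67°, forward 5.9 m, then turn right 31°, forward 2.0 m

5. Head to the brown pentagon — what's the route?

turn right 164°, forward 3.1 m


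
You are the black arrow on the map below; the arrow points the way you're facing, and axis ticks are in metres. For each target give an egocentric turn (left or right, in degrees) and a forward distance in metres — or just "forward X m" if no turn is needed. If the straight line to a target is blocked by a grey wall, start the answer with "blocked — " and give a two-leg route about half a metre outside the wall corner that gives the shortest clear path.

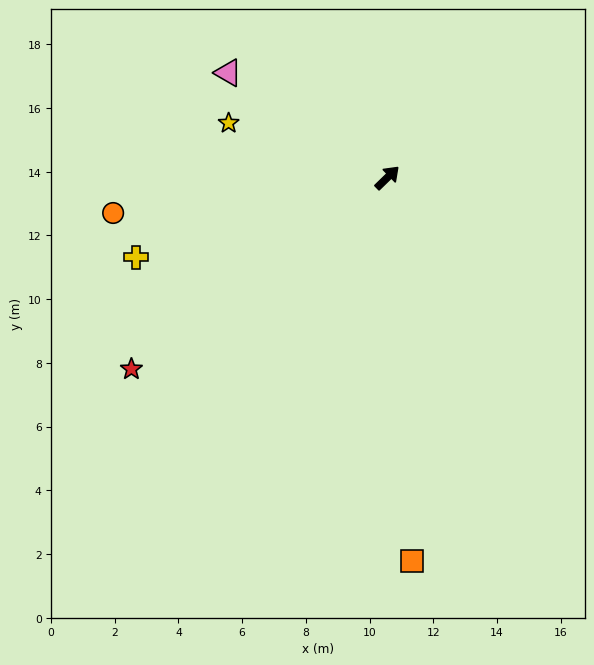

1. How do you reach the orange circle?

turn left 143°, forward 8.7 m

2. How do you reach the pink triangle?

turn left 102°, forward 6.0 m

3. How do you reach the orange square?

turn right 131°, forward 12.1 m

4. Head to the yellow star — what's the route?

turn left 117°, forward 5.3 m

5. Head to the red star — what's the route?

turn left 173°, forward 10.0 m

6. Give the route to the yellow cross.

turn left 153°, forward 8.3 m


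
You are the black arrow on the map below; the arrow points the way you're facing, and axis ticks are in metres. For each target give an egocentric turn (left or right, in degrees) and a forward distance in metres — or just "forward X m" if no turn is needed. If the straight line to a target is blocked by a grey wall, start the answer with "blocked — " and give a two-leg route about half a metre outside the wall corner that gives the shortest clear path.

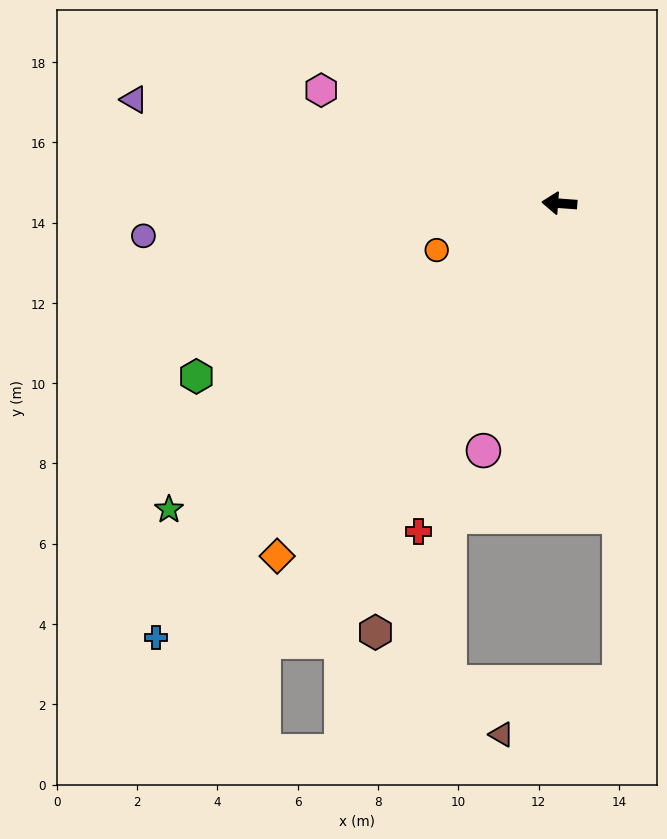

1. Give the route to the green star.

turn left 42°, forward 12.4 m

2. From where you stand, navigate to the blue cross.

turn left 51°, forward 14.8 m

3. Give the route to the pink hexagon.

turn right 21°, forward 6.6 m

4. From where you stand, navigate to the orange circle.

turn left 25°, forward 3.3 m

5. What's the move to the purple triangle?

turn right 10°, forward 10.9 m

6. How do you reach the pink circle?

turn left 77°, forward 6.4 m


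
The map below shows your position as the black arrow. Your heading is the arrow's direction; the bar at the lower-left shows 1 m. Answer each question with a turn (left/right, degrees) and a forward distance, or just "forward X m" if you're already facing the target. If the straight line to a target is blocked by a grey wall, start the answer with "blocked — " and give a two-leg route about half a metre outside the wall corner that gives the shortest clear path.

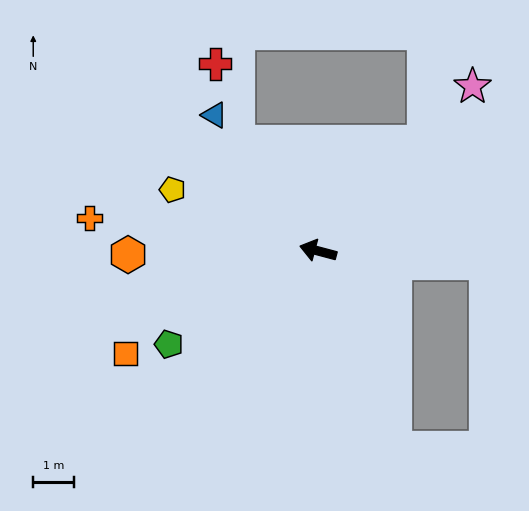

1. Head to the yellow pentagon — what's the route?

turn right 8°, forward 3.9 m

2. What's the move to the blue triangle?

turn right 38°, forward 4.2 m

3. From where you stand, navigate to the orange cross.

turn left 7°, forward 5.7 m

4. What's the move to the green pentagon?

turn left 47°, forward 4.3 m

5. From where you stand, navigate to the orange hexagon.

turn left 16°, forward 4.7 m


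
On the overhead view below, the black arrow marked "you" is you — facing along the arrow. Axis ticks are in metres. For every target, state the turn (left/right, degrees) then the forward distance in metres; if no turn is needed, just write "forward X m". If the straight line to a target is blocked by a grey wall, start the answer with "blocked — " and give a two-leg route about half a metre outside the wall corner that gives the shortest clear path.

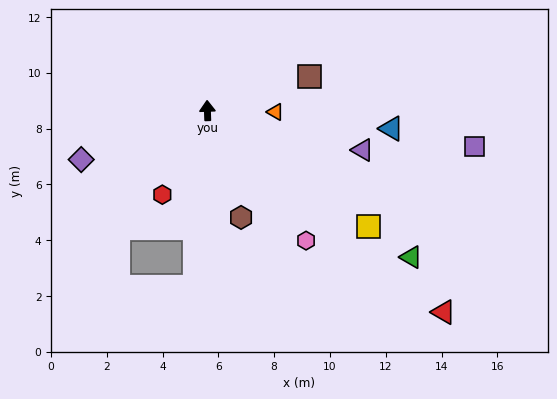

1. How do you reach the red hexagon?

turn left 150°, forward 3.4 m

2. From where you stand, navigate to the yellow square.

turn right 128°, forward 7.1 m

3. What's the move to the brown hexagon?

turn right 165°, forward 4.0 m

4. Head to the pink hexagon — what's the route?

turn right 145°, forward 5.9 m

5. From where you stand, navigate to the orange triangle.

turn right 93°, forward 2.4 m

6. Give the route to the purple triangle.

turn right 106°, forward 5.7 m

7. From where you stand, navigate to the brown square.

turn right 73°, forward 3.9 m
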